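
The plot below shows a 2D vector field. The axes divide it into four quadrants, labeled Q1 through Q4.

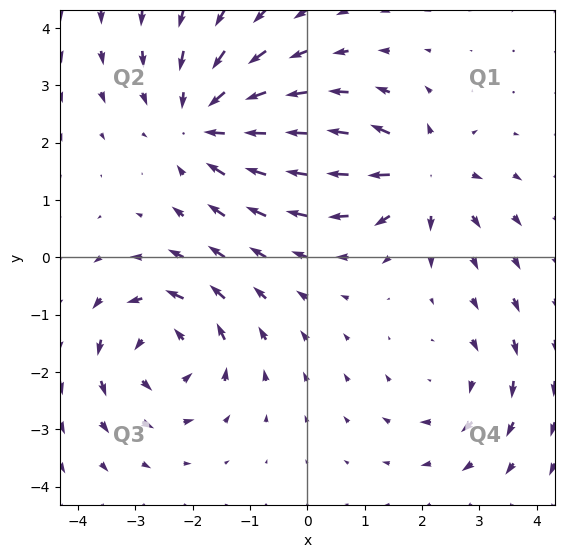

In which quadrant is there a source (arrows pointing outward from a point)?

The source sits at approximately (2.0, 1.5), which lies in quadrant Q1. The divergence there is about +5, positive as expected for a source.

Q1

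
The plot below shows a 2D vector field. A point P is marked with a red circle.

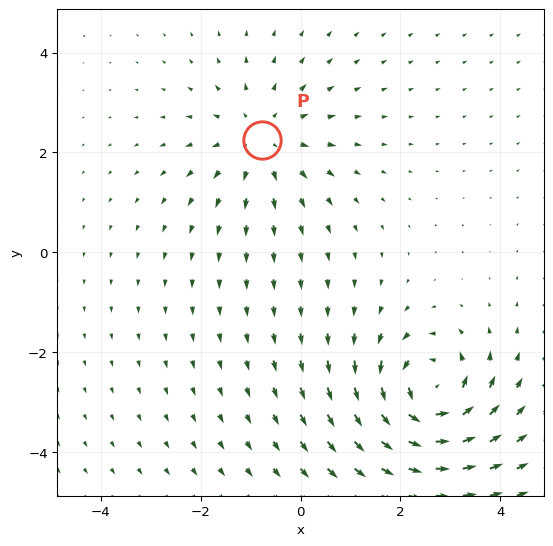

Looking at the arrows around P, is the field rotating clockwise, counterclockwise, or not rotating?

not rotating

Near P at (-0.8, 2.2) the arrows show no circulation. The curl there is ≈0.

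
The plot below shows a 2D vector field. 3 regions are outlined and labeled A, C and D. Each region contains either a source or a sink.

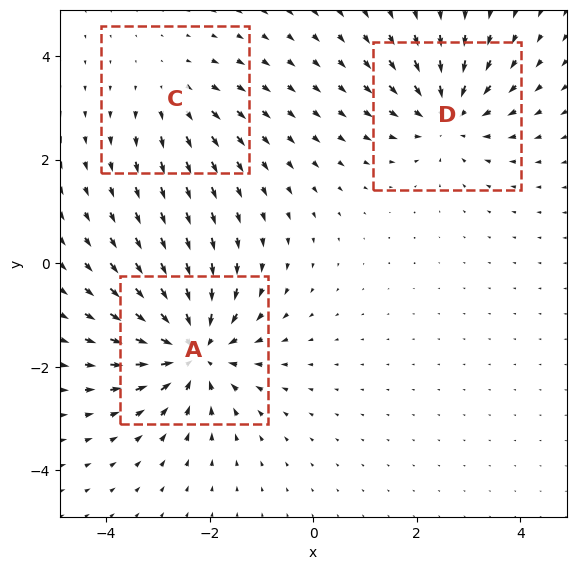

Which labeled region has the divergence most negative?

Divergence at each region's feature centre — A: about -5, C: about +2, D: about -4. Region A is most negative.

A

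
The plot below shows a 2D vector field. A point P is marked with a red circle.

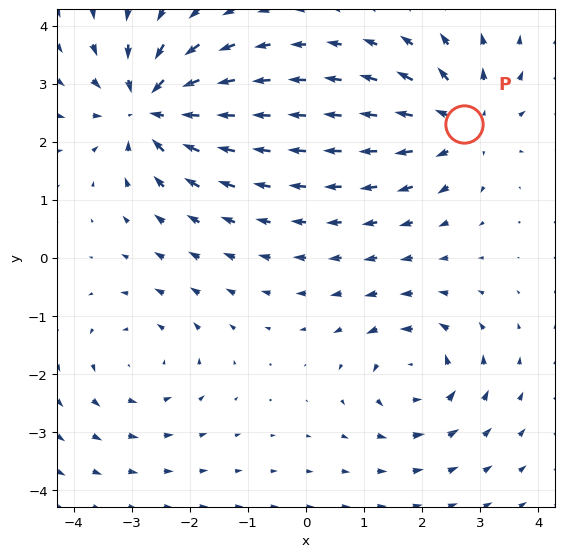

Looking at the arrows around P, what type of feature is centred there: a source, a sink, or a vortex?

source

At P (2.7, 2.3) the arrows spread outward. Divergence about +4, curl ≈0 — positive divergence with near-zero curl is a source.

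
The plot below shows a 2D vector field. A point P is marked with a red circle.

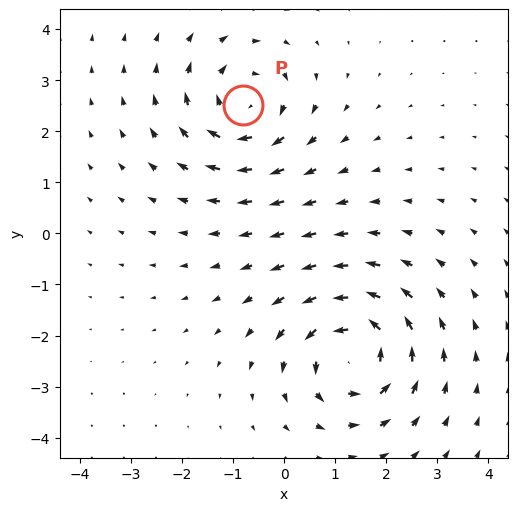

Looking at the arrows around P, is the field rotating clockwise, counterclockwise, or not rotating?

Near P at (-0.8, 2.5) the arrows circulate clockwise. The curl (z-component) there is about -4; negative curl means clockwise rotation.

clockwise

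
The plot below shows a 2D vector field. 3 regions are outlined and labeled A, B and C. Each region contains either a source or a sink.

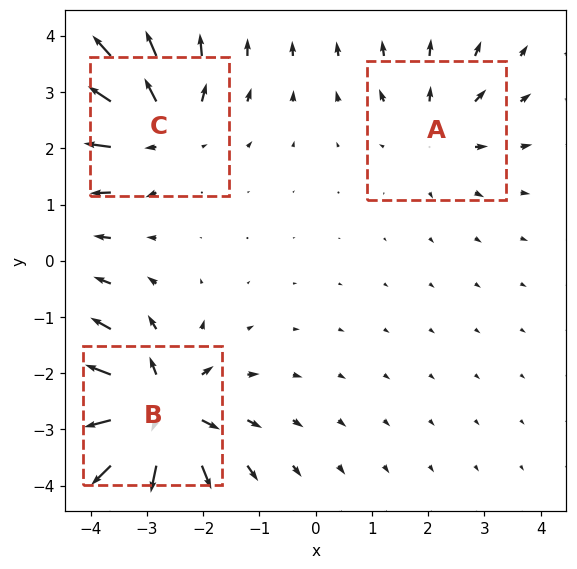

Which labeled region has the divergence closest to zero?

Divergence at each region's feature centre — A: about +2, B: about +6, C: about +4. Region A is closest to zero.

A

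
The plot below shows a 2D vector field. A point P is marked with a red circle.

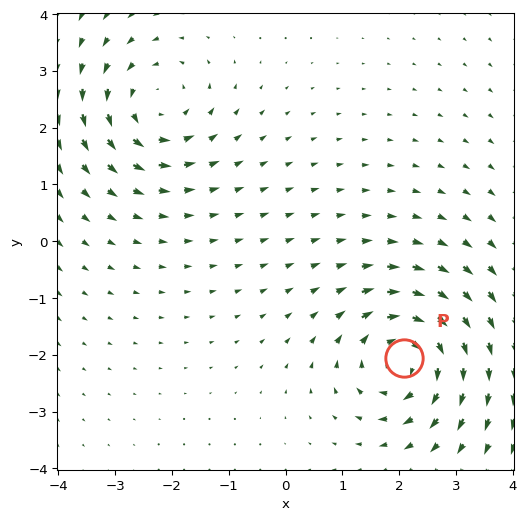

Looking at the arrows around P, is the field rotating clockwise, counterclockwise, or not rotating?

Near P at (2.1, -2.1) the arrows circulate clockwise. The curl (z-component) there is about -6; negative curl means clockwise rotation.

clockwise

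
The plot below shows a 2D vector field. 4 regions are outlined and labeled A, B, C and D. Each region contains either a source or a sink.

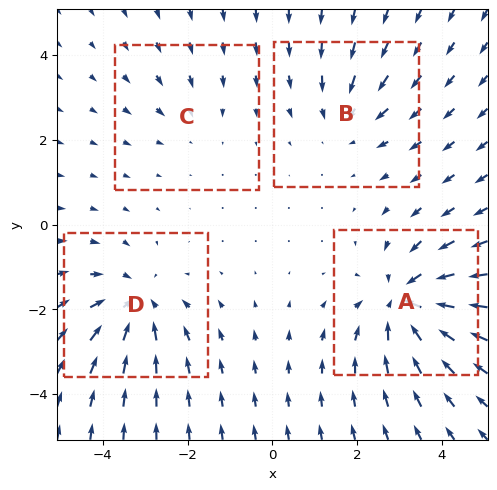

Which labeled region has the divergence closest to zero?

Divergence at each region's feature centre — A: about -6, B: about -3, C: about -2, D: about -5. Region C is closest to zero.

C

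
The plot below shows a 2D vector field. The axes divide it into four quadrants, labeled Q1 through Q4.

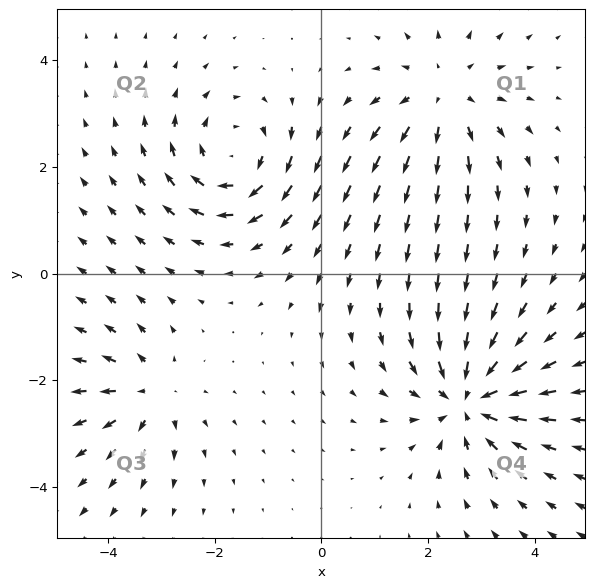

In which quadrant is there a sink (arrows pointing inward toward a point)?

Q4

The sink sits at approximately (2.8, -2.3), which lies in quadrant Q4. The divergence there is about -5, negative as expected for a sink.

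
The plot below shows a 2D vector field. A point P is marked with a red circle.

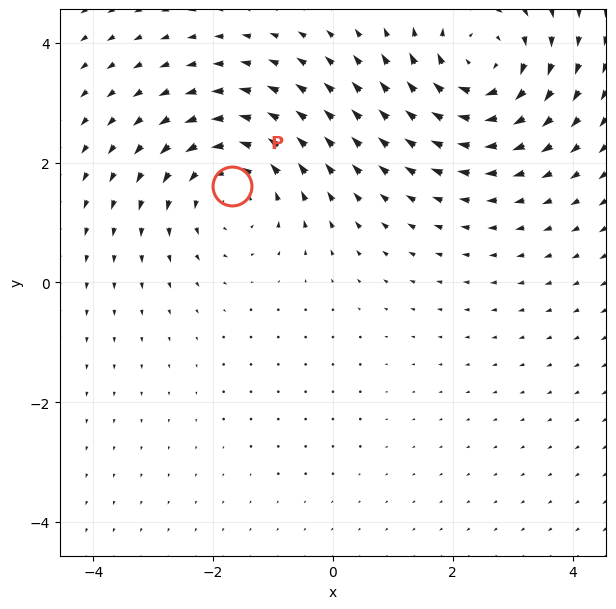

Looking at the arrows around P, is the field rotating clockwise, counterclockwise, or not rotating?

Near P at (-1.7, 1.6) the arrows circulate counterclockwise. The curl (z-component) there is about +4; positive curl means counterclockwise rotation.

counterclockwise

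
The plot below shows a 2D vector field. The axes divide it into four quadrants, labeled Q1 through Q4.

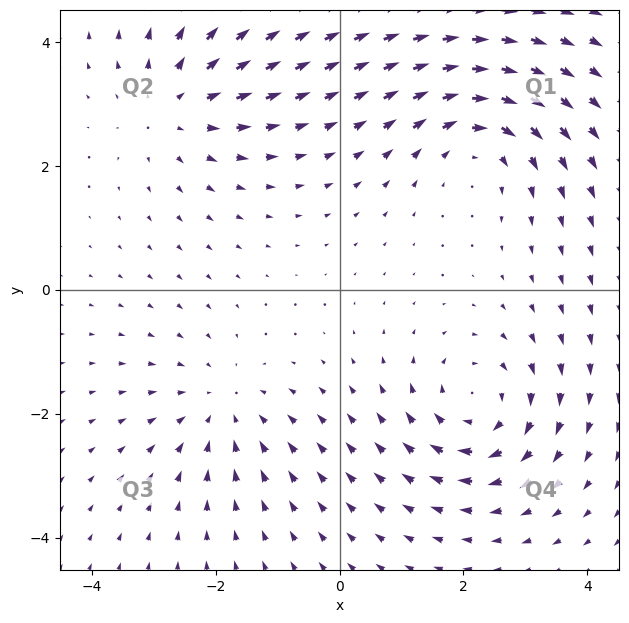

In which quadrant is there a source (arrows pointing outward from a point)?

Q2

The source sits at approximately (-2.7, 3.0), which lies in quadrant Q2. The divergence there is about +4, positive as expected for a source.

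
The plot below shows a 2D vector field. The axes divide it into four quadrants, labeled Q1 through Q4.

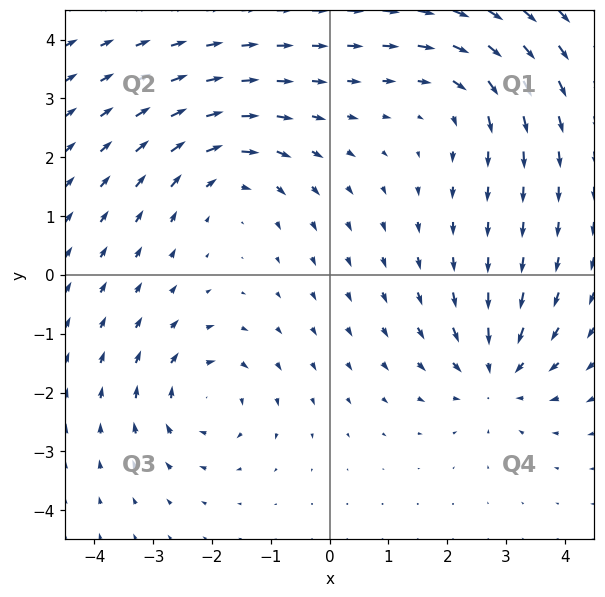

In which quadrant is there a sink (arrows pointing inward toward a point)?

Q4

The sink sits at approximately (2.8, -1.7), which lies in quadrant Q4. The divergence there is about -4, negative as expected for a sink.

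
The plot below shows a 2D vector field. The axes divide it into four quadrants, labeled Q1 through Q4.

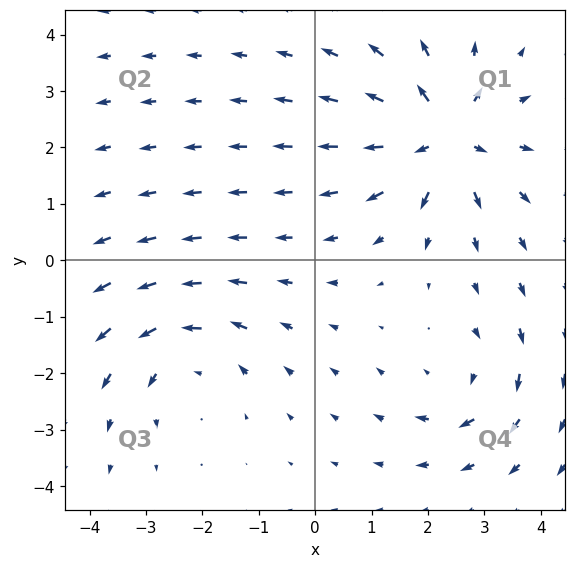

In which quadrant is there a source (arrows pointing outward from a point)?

Q1

The source sits at approximately (2.3, 2.2), which lies in quadrant Q1. The divergence there is about +6, positive as expected for a source.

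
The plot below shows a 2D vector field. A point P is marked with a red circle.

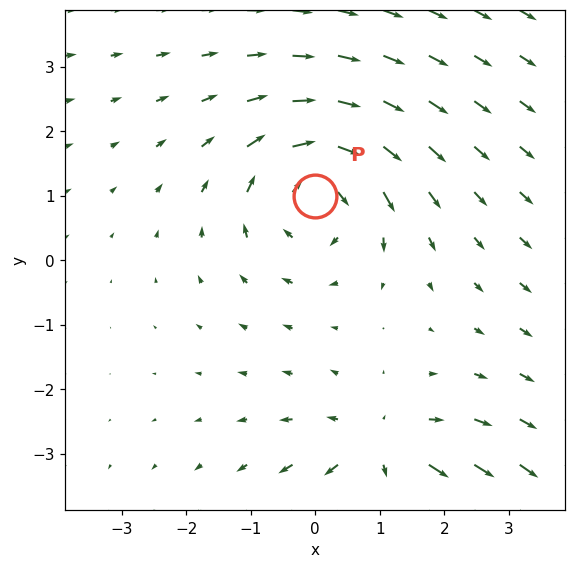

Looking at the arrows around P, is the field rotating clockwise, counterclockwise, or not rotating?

Near P at (0.0, 1.0) the arrows circulate clockwise. The curl (z-component) there is about -4; negative curl means clockwise rotation.

clockwise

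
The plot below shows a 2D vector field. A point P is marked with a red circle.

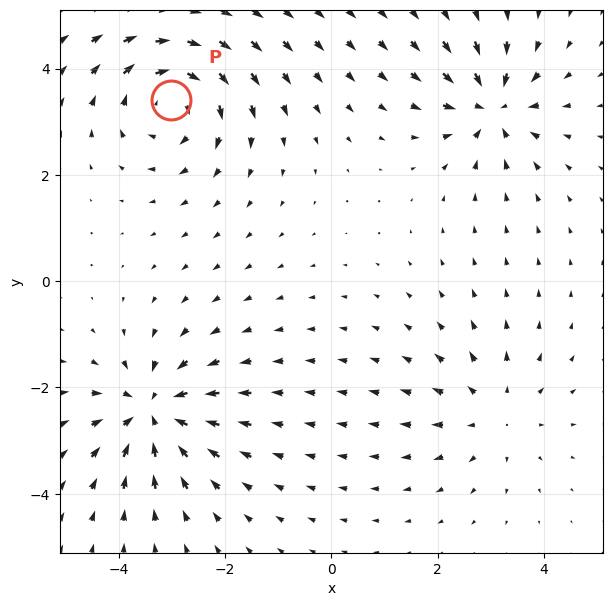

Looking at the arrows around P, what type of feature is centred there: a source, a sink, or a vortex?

At P (-3.0, 3.4) the arrows circulate clockwise. Divergence ≈0, curl about -5 — near-zero divergence with nonzero curl is a vortex.

vortex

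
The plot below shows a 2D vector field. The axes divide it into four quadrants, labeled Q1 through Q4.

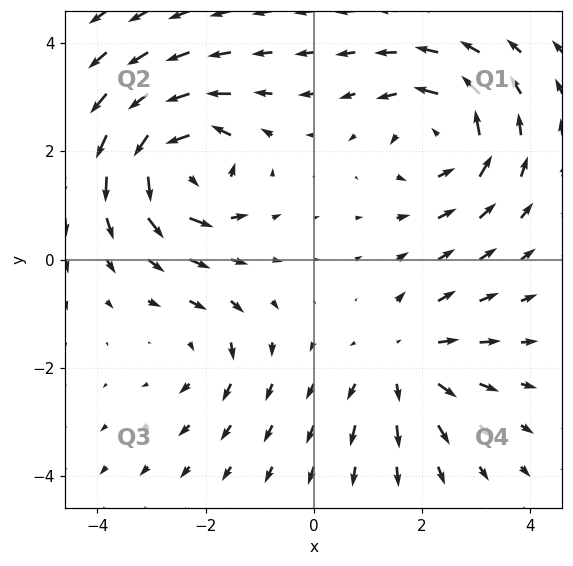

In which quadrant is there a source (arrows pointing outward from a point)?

Q4

The source sits at approximately (1.7, -1.9), which lies in quadrant Q4. The divergence there is about +4, positive as expected for a source.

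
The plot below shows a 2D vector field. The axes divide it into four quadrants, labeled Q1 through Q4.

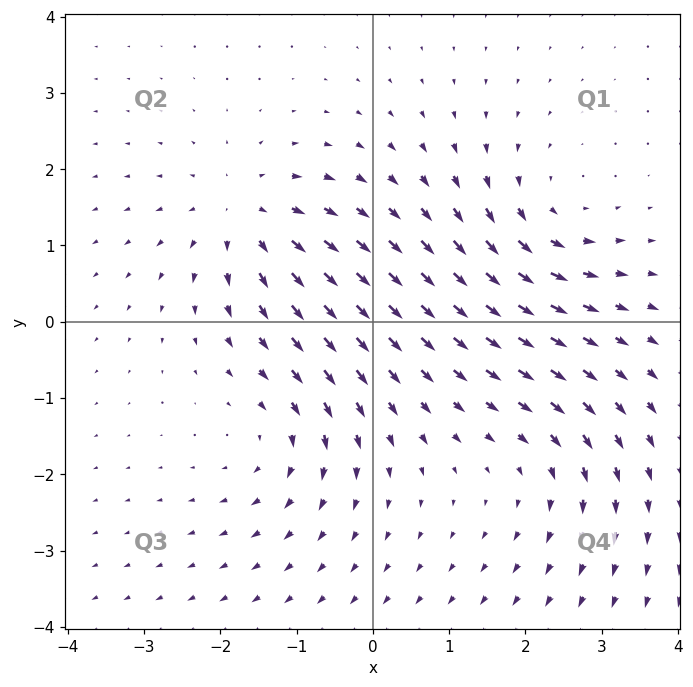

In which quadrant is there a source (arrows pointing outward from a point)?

Q2

The source sits at approximately (-1.7, 1.4), which lies in quadrant Q2. The divergence there is about +5, positive as expected for a source.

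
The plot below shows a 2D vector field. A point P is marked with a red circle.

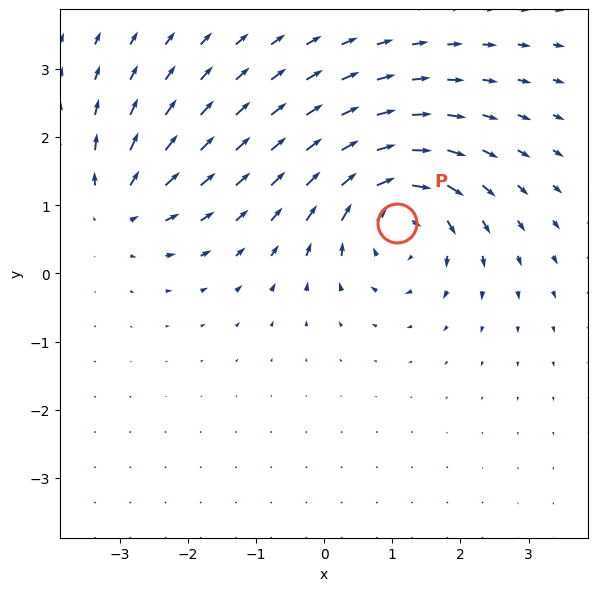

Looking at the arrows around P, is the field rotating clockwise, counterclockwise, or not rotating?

clockwise

Near P at (1.1, 0.7) the arrows circulate clockwise. The curl (z-component) there is about -6; negative curl means clockwise rotation.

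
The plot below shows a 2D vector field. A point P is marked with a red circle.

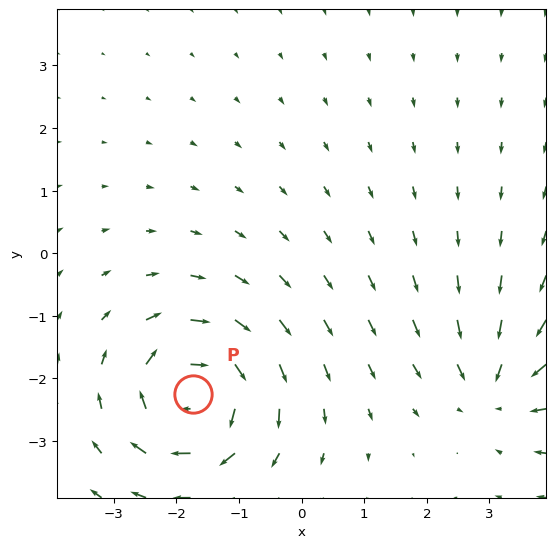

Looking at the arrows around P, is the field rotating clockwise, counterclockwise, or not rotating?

Near P at (-1.7, -2.3) the arrows circulate clockwise. The curl (z-component) there is about -5; negative curl means clockwise rotation.

clockwise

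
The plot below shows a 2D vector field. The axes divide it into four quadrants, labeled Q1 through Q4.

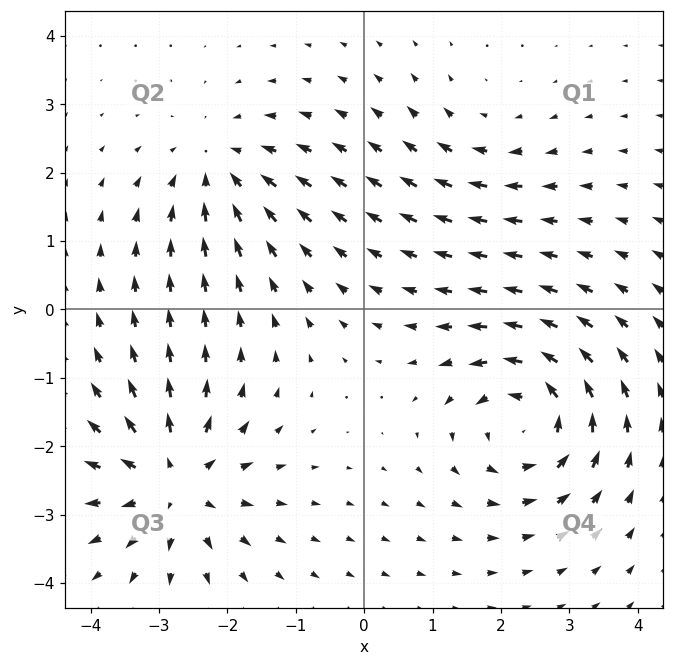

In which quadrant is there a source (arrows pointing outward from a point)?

The source sits at approximately (-2.8, -2.5), which lies in quadrant Q3. The divergence there is about +5, positive as expected for a source.

Q3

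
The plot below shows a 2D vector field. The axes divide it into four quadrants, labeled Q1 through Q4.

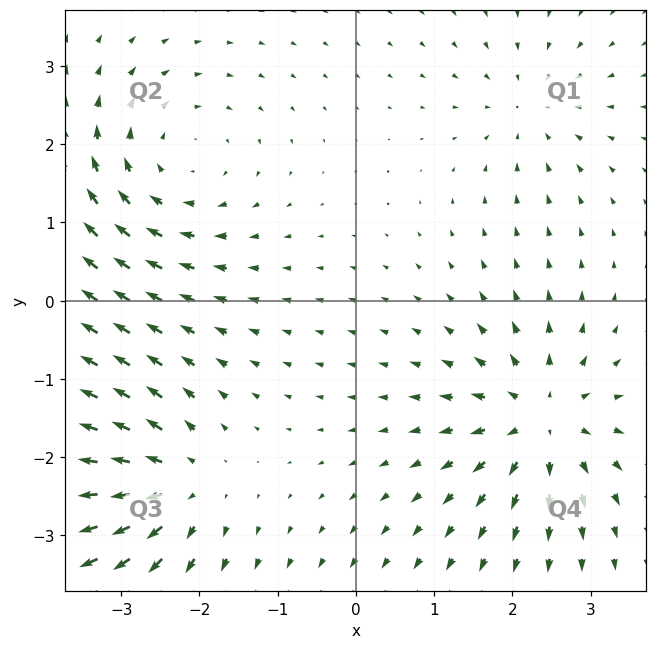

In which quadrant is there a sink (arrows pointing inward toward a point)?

The sink sits at approximately (2.2, 2.5), which lies in quadrant Q1. The divergence there is about -3, negative as expected for a sink.

Q1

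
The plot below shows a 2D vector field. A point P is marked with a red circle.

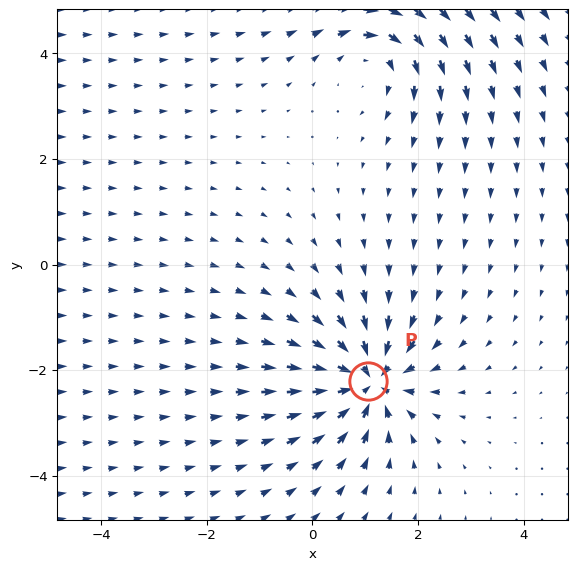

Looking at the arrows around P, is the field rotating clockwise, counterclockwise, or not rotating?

not rotating

Near P at (1.1, -2.2) the arrows show no circulation. The curl there is ≈0.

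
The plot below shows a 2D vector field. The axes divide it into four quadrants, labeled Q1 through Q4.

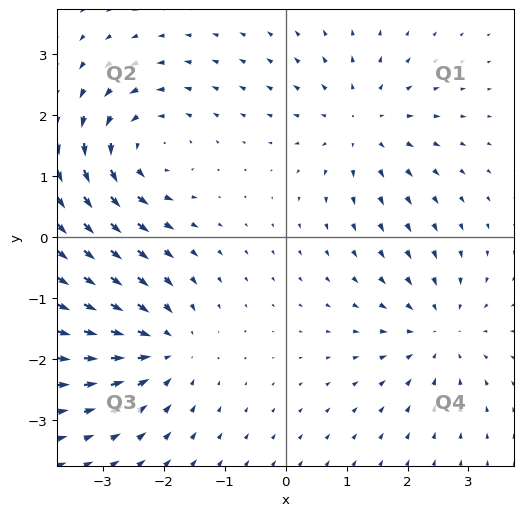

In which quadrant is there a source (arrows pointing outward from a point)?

The source sits at approximately (1.2, 1.8), which lies in quadrant Q1. The divergence there is about +4, positive as expected for a source.

Q1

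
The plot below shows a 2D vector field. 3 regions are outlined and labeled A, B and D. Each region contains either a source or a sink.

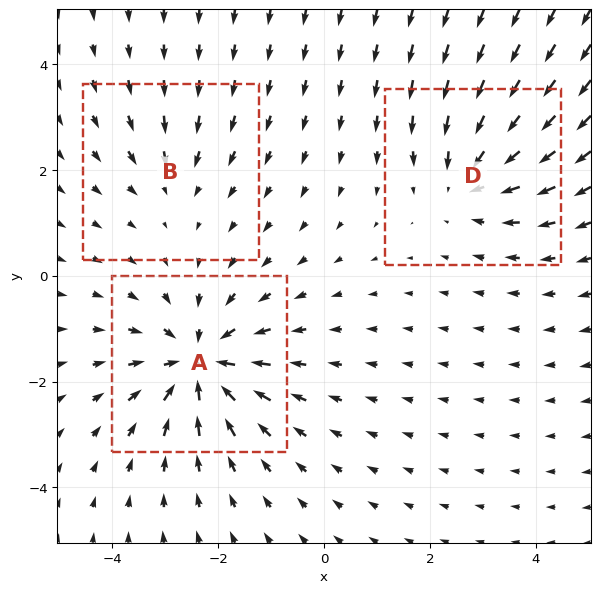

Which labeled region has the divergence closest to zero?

B

Divergence at each region's feature centre — A: about -5, B: about -2, D: about -3. Region B is closest to zero.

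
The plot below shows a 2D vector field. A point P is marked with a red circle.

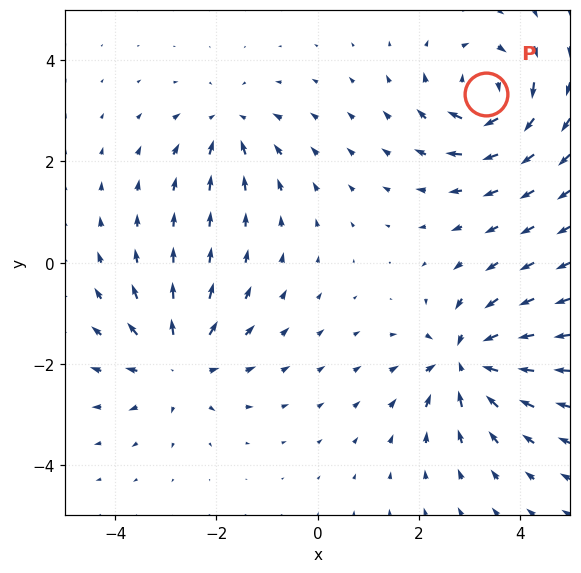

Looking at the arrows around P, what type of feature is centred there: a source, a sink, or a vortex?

vortex

At P (3.3, 3.3) the arrows circulate clockwise. Divergence ≈0, curl about -6 — near-zero divergence with nonzero curl is a vortex.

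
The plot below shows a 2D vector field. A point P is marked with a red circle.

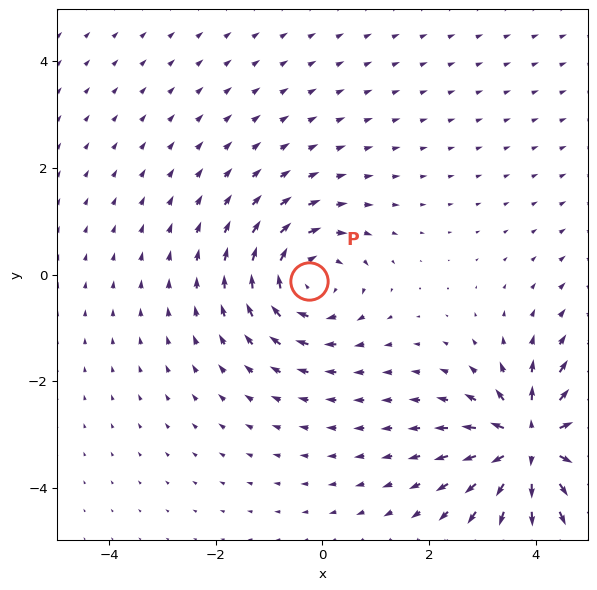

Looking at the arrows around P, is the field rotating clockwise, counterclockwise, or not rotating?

clockwise

Near P at (-0.2, -0.1) the arrows circulate clockwise. The curl (z-component) there is about -4; negative curl means clockwise rotation.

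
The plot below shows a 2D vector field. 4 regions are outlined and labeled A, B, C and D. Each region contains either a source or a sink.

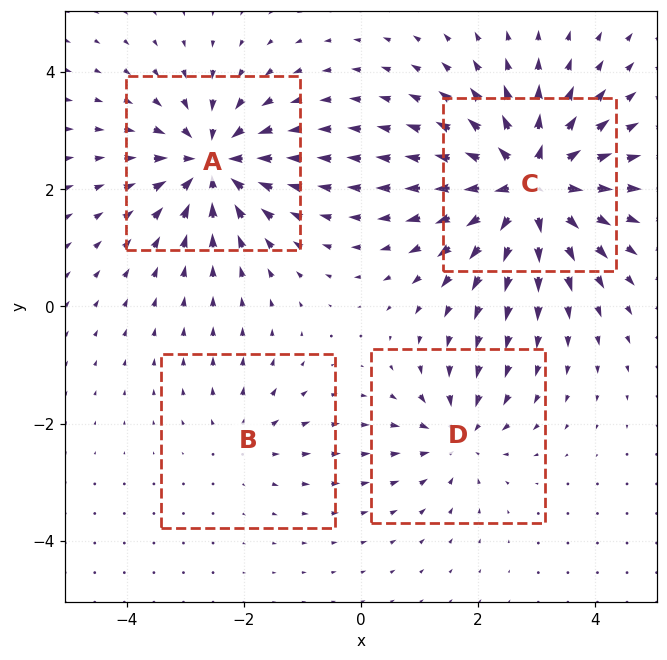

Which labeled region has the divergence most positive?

Divergence at each region's feature centre — A: about -6, B: about +2, C: about +8, D: about -4. Region C is most positive.

C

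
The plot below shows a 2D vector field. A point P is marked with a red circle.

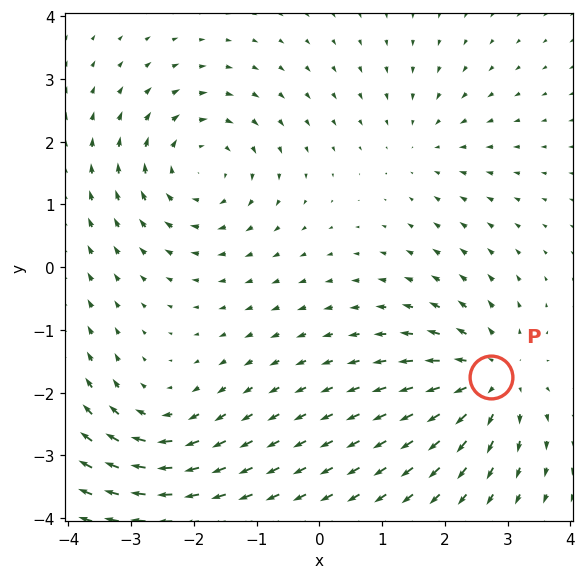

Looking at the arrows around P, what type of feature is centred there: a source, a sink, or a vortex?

source

At P (2.7, -1.8) the arrows spread outward. Divergence about +6, curl ≈0 — positive divergence with near-zero curl is a source.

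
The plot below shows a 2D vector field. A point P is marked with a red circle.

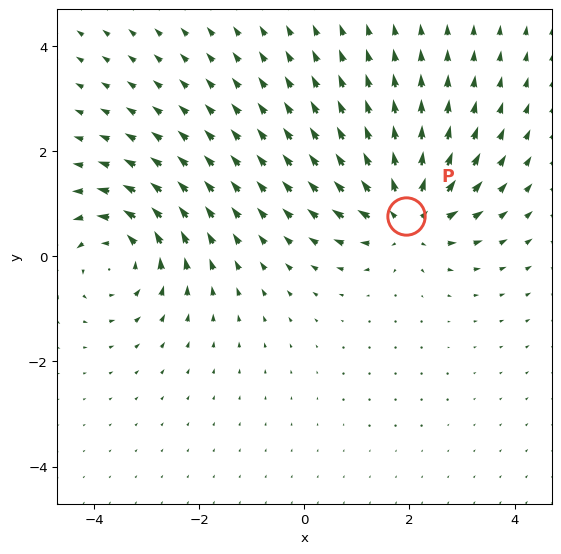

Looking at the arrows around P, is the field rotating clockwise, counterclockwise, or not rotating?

not rotating

Near P at (1.9, 0.8) the arrows show no circulation. The curl there is ≈0.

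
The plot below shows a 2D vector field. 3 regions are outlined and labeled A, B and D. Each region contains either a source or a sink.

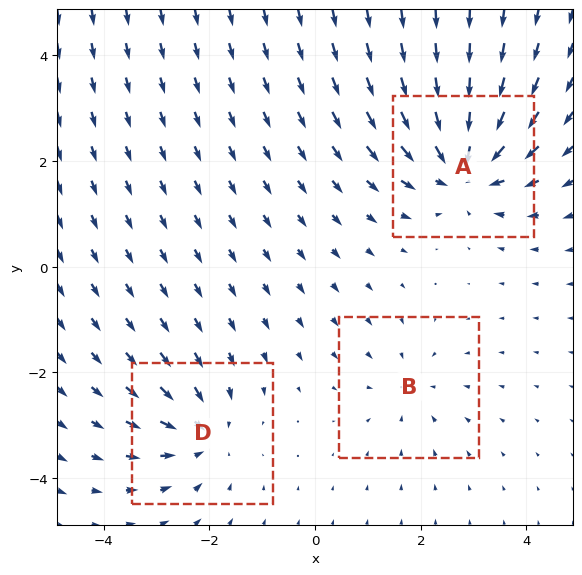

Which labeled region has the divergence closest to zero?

Divergence at each region's feature centre — A: about -5, B: about -2, D: about -4. Region B is closest to zero.

B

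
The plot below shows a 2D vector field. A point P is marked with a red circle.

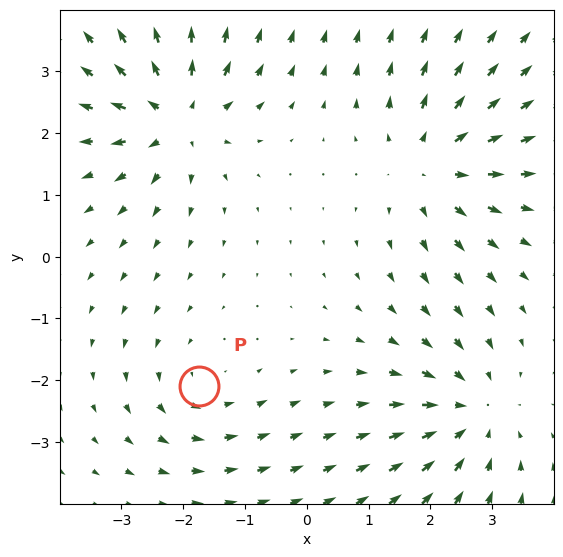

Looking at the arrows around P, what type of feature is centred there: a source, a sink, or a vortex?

At P (-1.7, -2.1) the arrows circulate counterclockwise. Divergence ≈0, curl about +3 — near-zero divergence with nonzero curl is a vortex.

vortex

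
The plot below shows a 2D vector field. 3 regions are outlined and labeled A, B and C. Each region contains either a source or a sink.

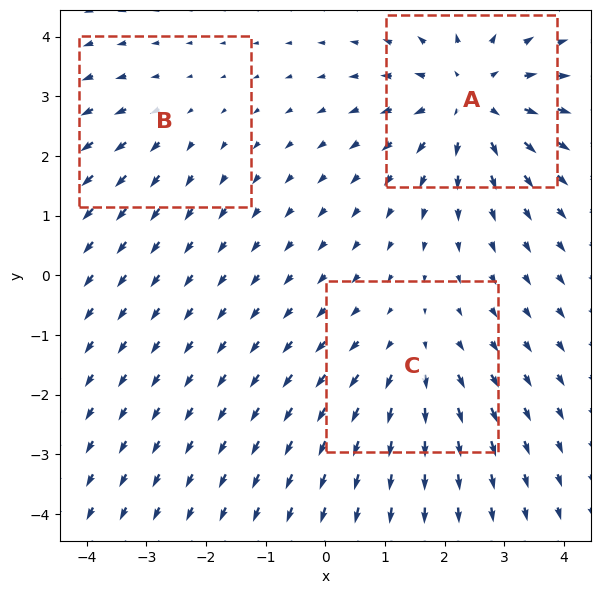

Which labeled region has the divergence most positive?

Divergence at each region's feature centre — A: about +4, B: about +2, C: about +3. Region A is most positive.

A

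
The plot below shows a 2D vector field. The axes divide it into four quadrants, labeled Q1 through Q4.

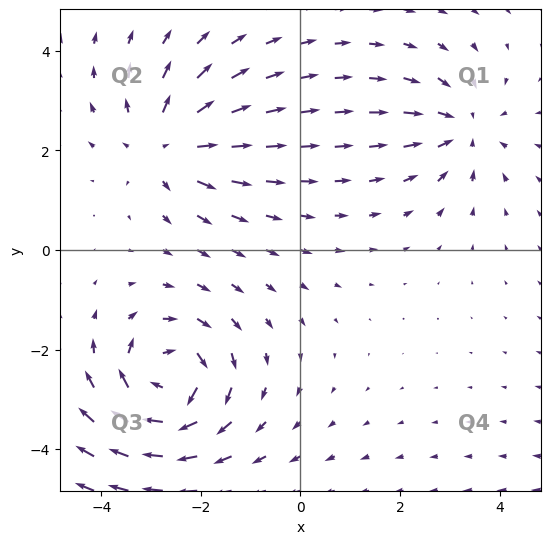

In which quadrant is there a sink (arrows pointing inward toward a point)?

The sink sits at approximately (3.3, 2.4), which lies in quadrant Q1. The divergence there is about -3, negative as expected for a sink.

Q1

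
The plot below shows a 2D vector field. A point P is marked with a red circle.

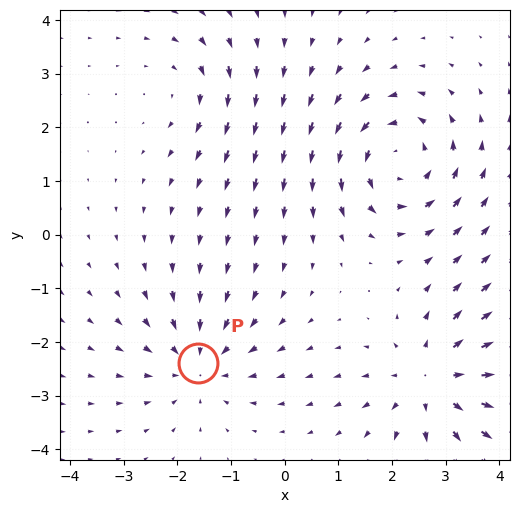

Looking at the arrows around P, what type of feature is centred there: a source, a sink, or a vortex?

At P (-1.6, -2.4) the arrows converge inward. Divergence about -4, curl ≈0 — negative divergence with near-zero curl is a sink.

sink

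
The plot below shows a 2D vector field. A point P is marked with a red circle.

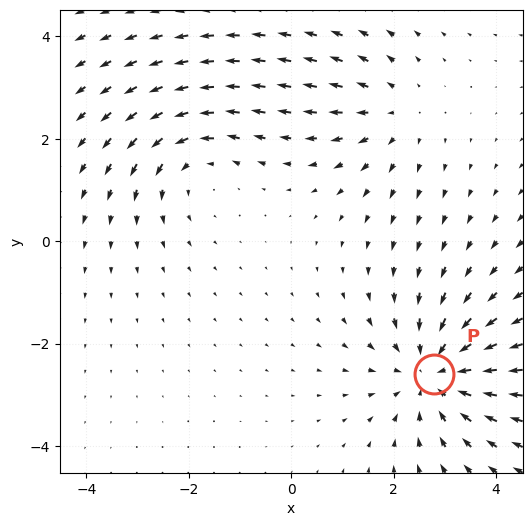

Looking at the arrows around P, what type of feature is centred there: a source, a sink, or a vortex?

sink

At P (2.8, -2.6) the arrows converge inward. Divergence about -4, curl ≈0 — negative divergence with near-zero curl is a sink.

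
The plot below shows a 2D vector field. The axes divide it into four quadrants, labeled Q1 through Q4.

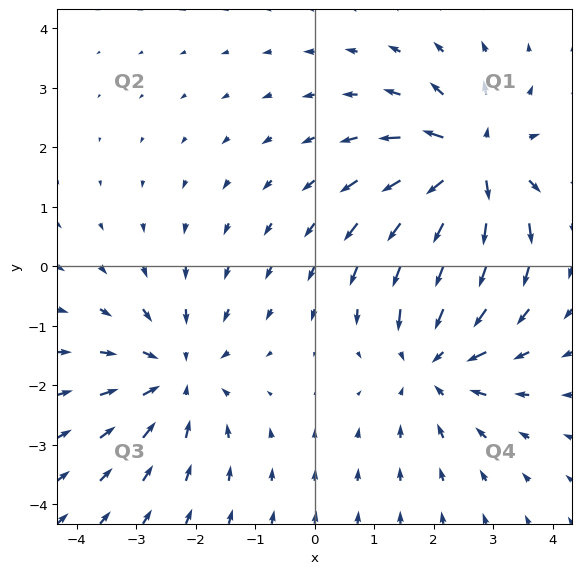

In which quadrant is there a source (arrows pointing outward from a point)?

The source sits at approximately (2.6, 1.7), which lies in quadrant Q1. The divergence there is about +6, positive as expected for a source.

Q1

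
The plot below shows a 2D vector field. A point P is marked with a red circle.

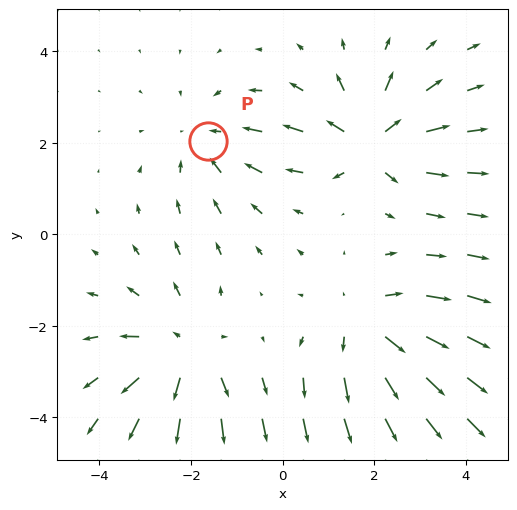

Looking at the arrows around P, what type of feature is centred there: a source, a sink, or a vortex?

At P (-1.6, 2.0) the arrows converge inward. Divergence about -2, curl ≈0 — negative divergence with near-zero curl is a sink.

sink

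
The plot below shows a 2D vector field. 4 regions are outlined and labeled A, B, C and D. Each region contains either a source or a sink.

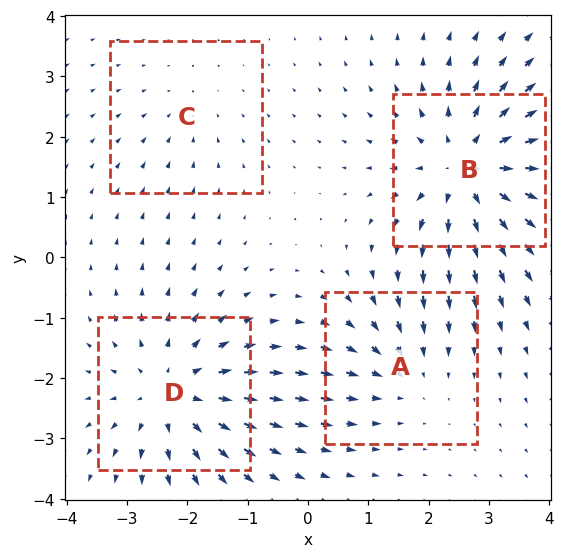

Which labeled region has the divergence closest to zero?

C

Divergence at each region's feature centre — A: about -3, B: about +6, C: about -2, D: about +5. Region C is closest to zero.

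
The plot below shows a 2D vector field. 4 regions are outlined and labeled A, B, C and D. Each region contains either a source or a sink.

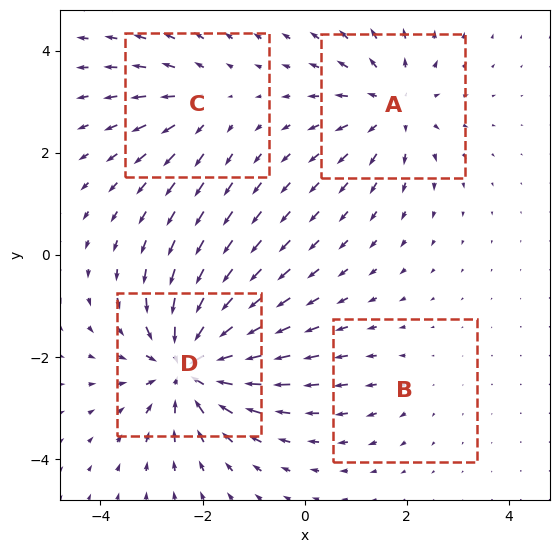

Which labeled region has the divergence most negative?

D

Divergence at each region's feature centre — A: about +5, B: about +2, C: about +3, D: about -7. Region D is most negative.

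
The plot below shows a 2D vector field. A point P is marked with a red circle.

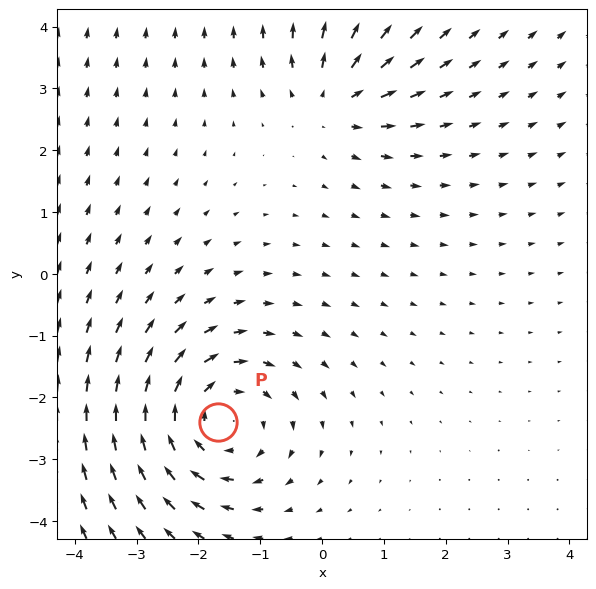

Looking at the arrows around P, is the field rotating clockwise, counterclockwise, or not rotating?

Near P at (-1.7, -2.4) the arrows circulate clockwise. The curl (z-component) there is about -4; negative curl means clockwise rotation.

clockwise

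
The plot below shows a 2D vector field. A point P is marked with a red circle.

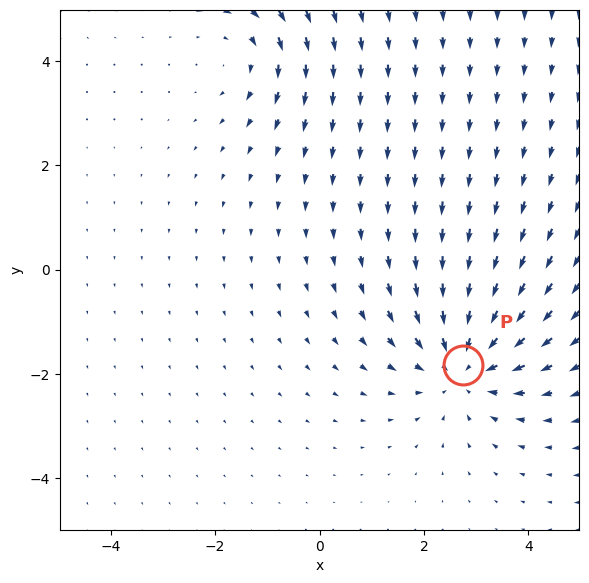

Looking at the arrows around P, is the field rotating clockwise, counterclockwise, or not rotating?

Near P at (2.8, -1.8) the arrows show no circulation. The curl there is ≈0.

not rotating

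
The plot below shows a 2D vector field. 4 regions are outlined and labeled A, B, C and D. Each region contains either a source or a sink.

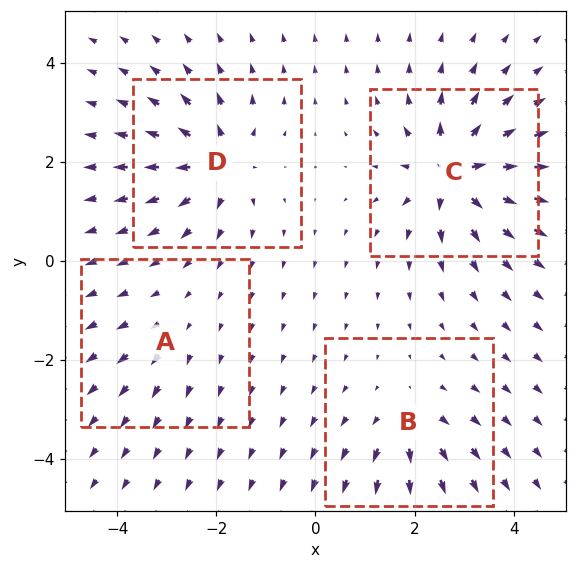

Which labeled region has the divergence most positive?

C

Divergence at each region's feature centre — A: about +2, B: about +4, C: about +9, D: about +7. Region C is most positive.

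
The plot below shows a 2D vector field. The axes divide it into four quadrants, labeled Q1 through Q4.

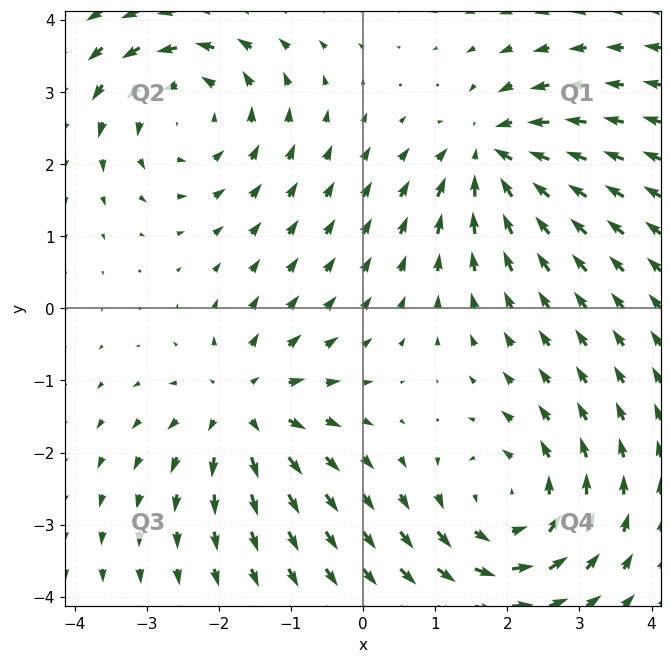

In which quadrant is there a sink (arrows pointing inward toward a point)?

Q1

The sink sits at approximately (1.8, 2.1), which lies in quadrant Q1. The divergence there is about -5, negative as expected for a sink.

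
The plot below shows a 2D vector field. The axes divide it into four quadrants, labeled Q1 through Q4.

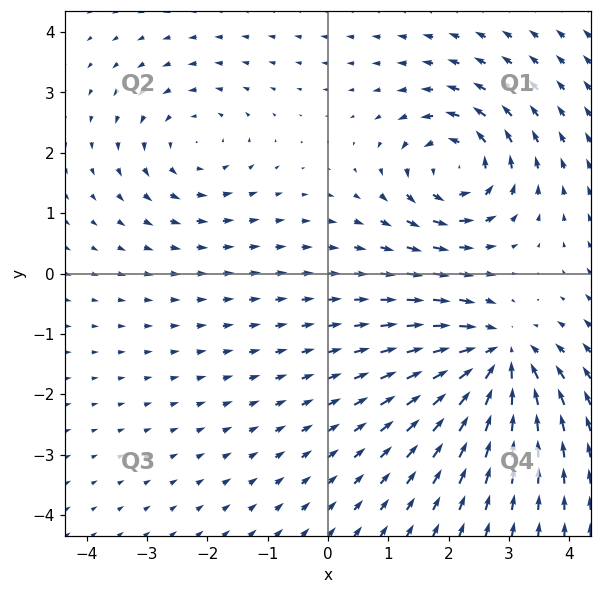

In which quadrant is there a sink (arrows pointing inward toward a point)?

Q4

The sink sits at approximately (2.8, -1.4), which lies in quadrant Q4. The divergence there is about -6, negative as expected for a sink.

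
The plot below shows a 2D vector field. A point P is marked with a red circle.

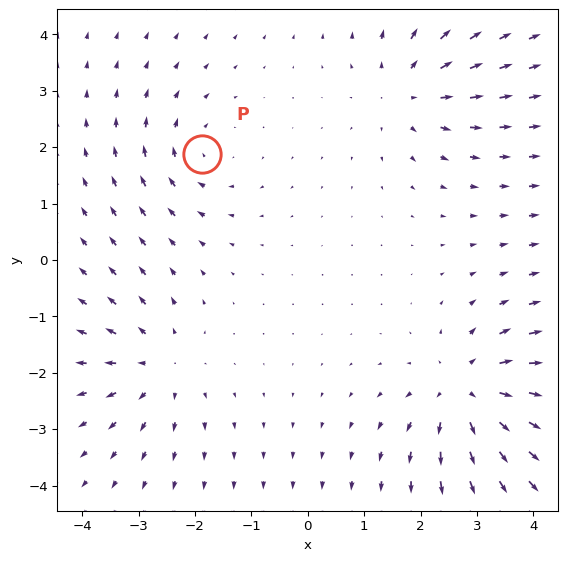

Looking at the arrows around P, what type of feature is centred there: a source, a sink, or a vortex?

At P (-1.9, 1.9) the arrows circulate clockwise. Divergence ≈0, curl about -3 — near-zero divergence with nonzero curl is a vortex.

vortex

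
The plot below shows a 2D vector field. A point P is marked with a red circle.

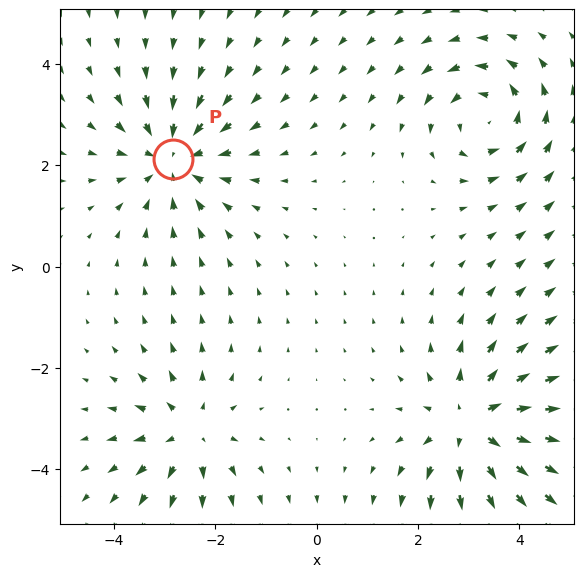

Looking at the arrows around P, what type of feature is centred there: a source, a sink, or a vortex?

sink

At P (-2.8, 2.1) the arrows converge inward. Divergence about -4, curl ≈0 — negative divergence with near-zero curl is a sink.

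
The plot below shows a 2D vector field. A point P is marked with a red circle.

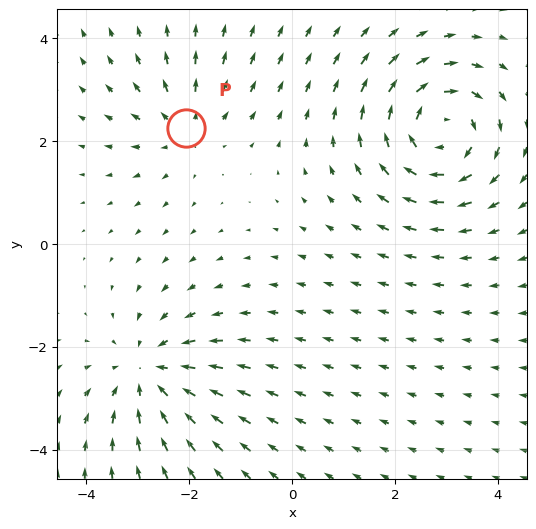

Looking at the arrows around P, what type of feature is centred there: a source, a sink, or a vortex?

At P (-2.1, 2.2) the arrows spread outward. Divergence about +3, curl ≈0 — positive divergence with near-zero curl is a source.

source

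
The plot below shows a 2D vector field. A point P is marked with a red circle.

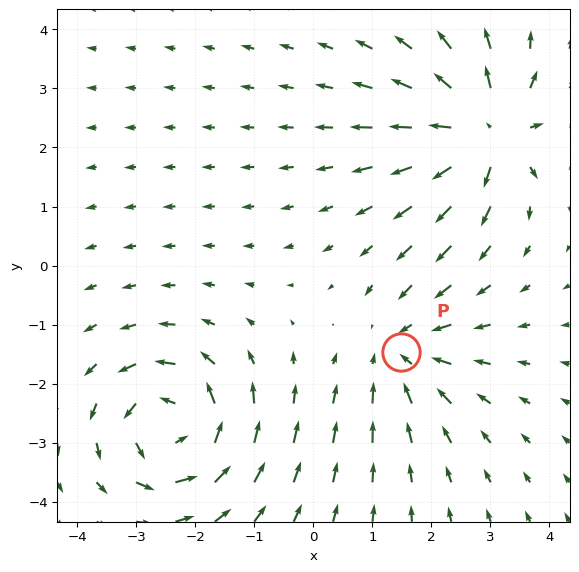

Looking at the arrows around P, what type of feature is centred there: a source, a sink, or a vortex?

At P (1.5, -1.5) the arrows converge inward. Divergence about -2, curl ≈0 — negative divergence with near-zero curl is a sink.

sink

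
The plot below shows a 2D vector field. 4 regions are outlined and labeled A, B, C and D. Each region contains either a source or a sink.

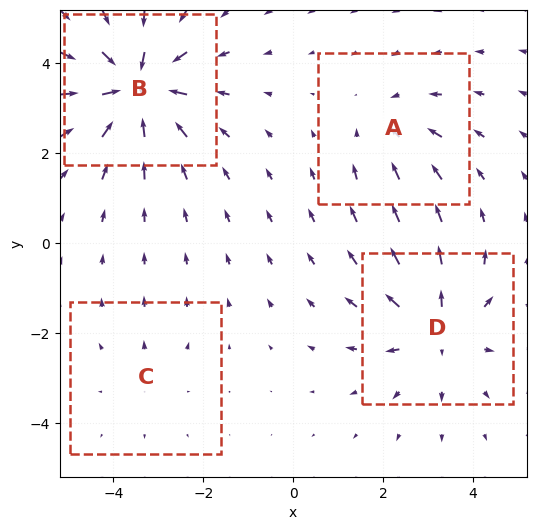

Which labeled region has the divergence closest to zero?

C

Divergence at each region's feature centre — A: about -3, B: about -7, C: about +2, D: about +5. Region C is closest to zero.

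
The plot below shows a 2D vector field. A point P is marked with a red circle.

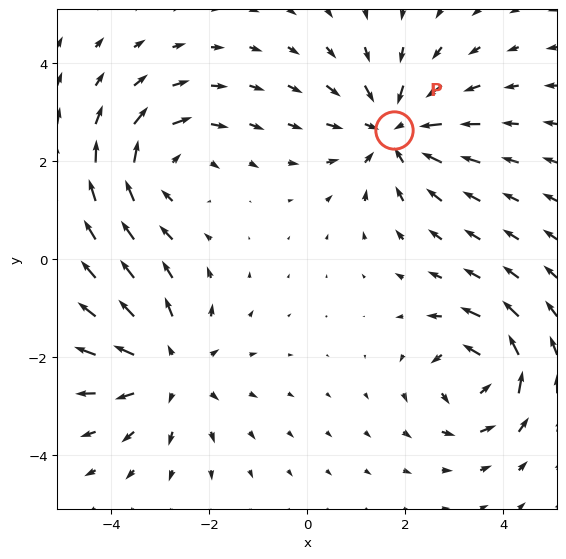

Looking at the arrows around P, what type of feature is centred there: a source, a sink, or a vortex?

At P (1.8, 2.6) the arrows converge inward. Divergence about -4, curl ≈0 — negative divergence with near-zero curl is a sink.

sink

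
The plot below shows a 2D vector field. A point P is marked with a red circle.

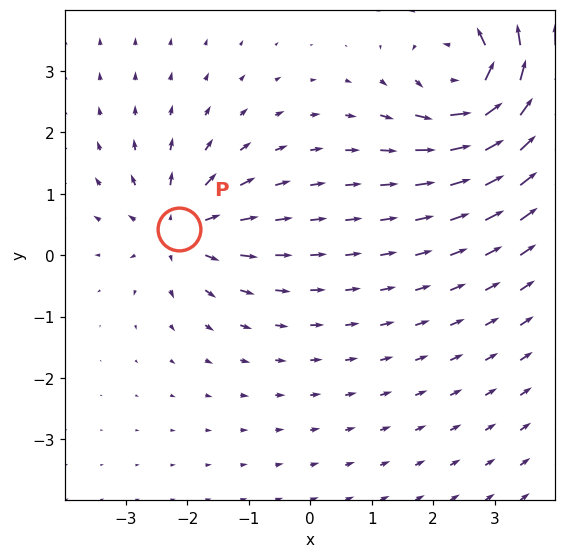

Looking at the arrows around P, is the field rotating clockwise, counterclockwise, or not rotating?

Near P at (-2.1, 0.4) the arrows show no circulation. The curl there is ≈0.

not rotating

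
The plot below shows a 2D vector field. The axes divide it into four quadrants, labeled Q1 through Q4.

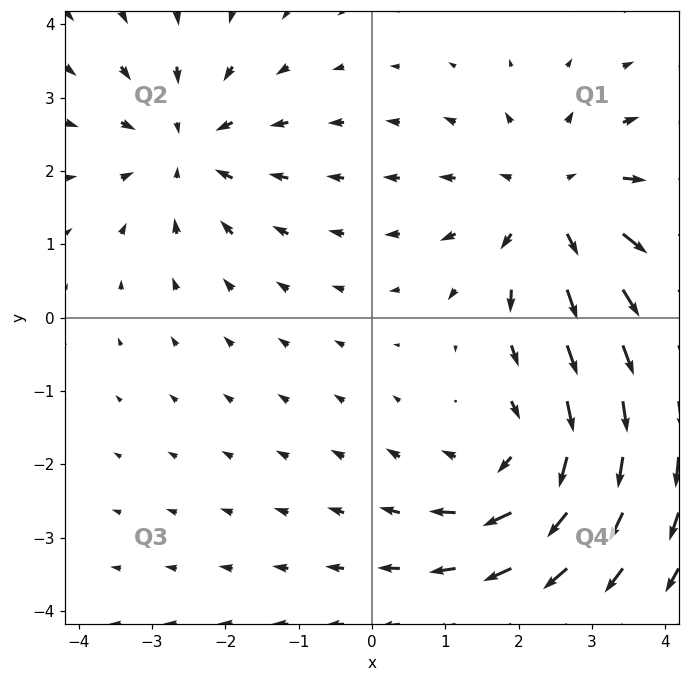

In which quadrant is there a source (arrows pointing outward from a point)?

The source sits at approximately (2.5, 1.5), which lies in quadrant Q1. The divergence there is about +4, positive as expected for a source.

Q1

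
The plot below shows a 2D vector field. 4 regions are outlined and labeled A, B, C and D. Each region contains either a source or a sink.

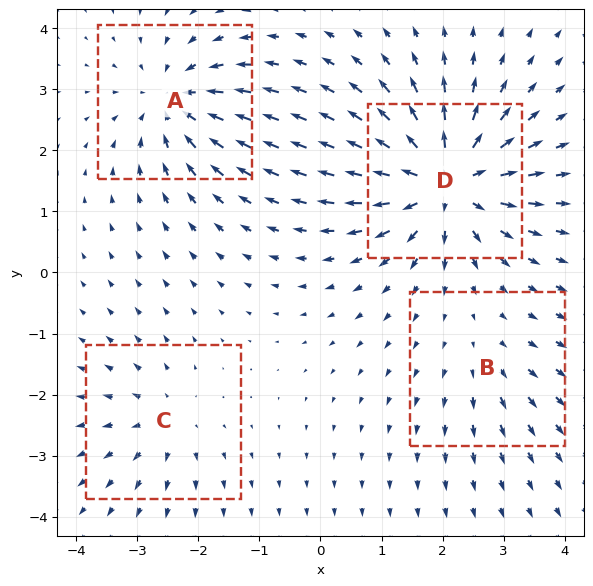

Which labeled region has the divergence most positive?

Divergence at each region's feature centre — A: about -5, B: about +2, C: about +4, D: about +8. Region D is most positive.

D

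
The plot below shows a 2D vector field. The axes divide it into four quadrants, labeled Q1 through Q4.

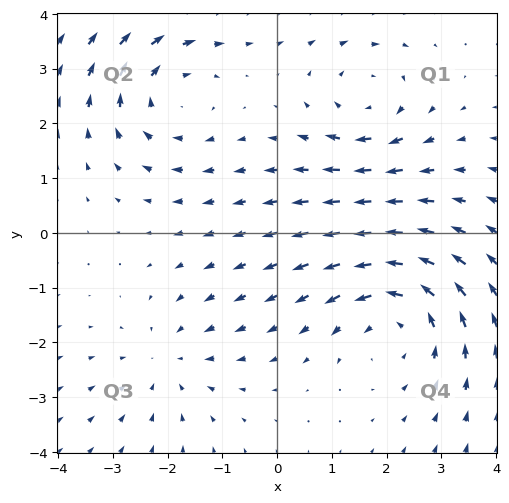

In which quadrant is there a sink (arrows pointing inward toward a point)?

Q3

The sink sits at approximately (-2.0, -2.4), which lies in quadrant Q3. The divergence there is about -3, negative as expected for a sink.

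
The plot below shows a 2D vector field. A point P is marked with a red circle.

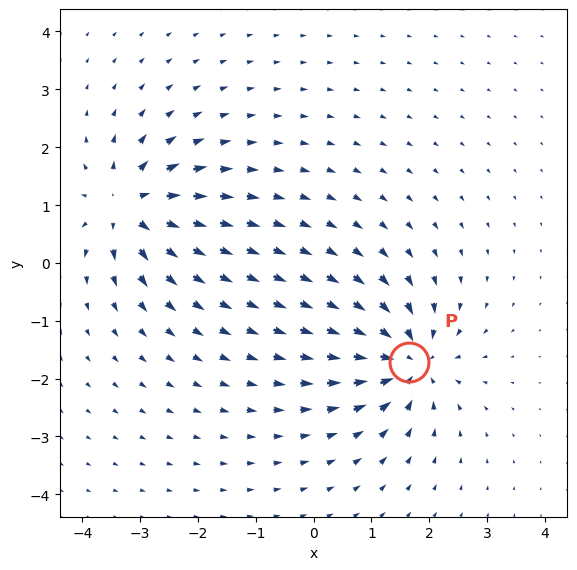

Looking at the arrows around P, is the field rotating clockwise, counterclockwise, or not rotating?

not rotating

Near P at (1.7, -1.7) the arrows show no circulation. The curl there is ≈0.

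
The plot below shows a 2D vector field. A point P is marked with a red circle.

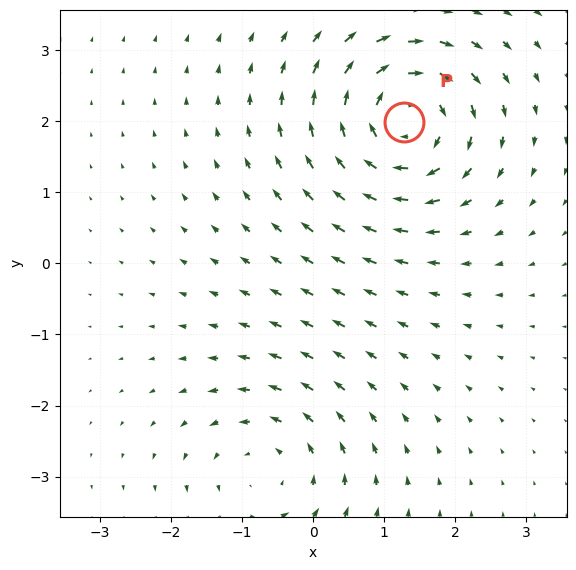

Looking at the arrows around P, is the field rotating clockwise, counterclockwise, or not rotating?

clockwise

Near P at (1.3, 2.0) the arrows circulate clockwise. The curl (z-component) there is about -6; negative curl means clockwise rotation.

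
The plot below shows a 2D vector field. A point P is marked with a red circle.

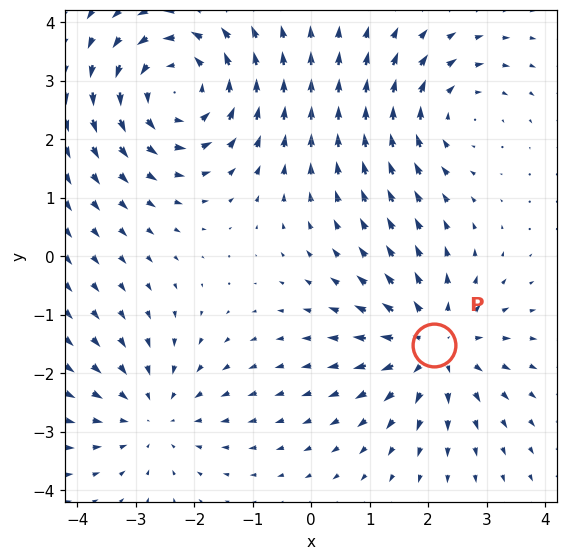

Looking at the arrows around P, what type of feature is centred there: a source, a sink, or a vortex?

At P (2.1, -1.5) the arrows spread outward. Divergence about +4, curl ≈0 — positive divergence with near-zero curl is a source.

source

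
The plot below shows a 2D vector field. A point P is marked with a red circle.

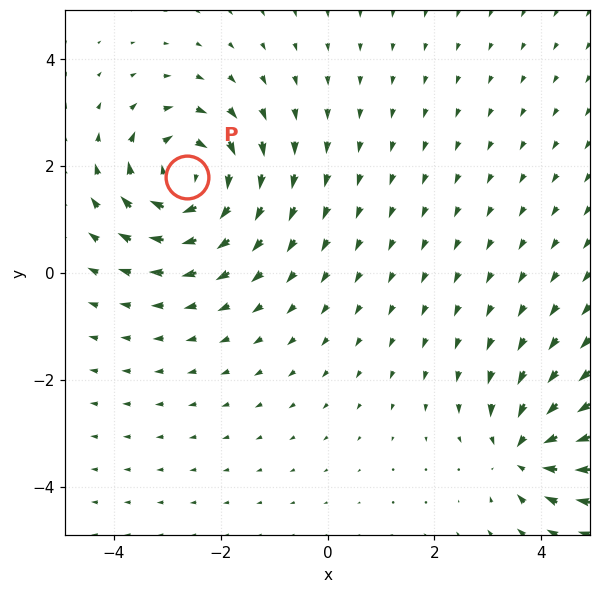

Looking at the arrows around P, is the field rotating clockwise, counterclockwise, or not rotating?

Near P at (-2.6, 1.8) the arrows circulate clockwise. The curl (z-component) there is about -5; negative curl means clockwise rotation.

clockwise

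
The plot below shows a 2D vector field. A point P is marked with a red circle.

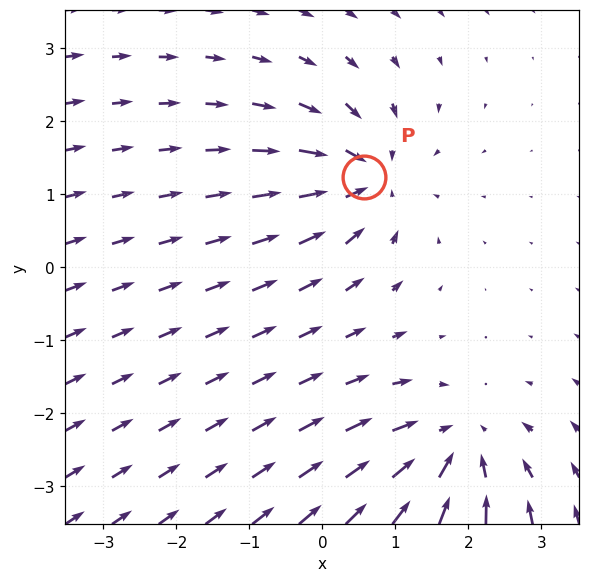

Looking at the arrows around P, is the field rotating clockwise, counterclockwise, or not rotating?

not rotating

Near P at (0.6, 1.2) the arrows show no circulation. The curl there is ≈0.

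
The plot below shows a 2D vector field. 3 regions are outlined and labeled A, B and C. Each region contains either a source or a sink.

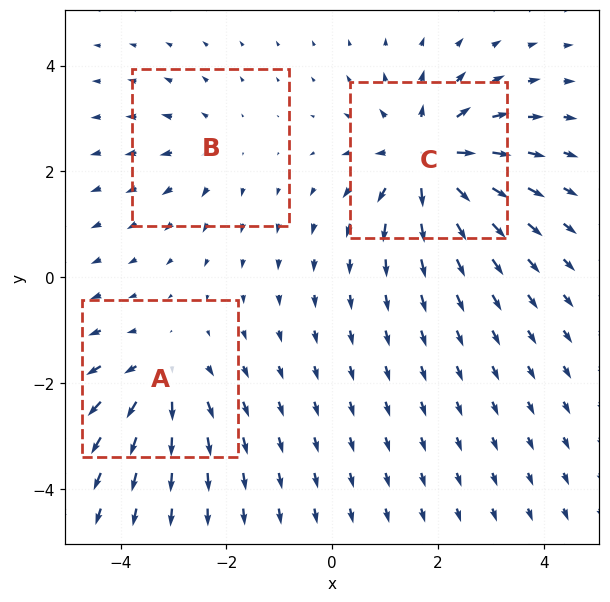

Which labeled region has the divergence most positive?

Divergence at each region's feature centre — A: about +3, B: about +2, C: about +6. Region C is most positive.

C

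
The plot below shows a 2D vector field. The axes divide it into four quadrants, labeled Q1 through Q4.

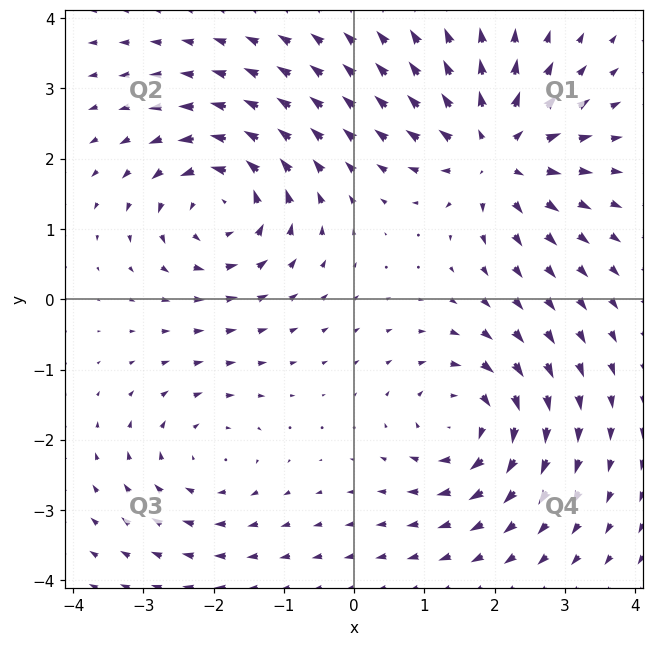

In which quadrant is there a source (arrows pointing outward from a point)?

The source sits at approximately (2.0, 2.1), which lies in quadrant Q1. The divergence there is about +6, positive as expected for a source.

Q1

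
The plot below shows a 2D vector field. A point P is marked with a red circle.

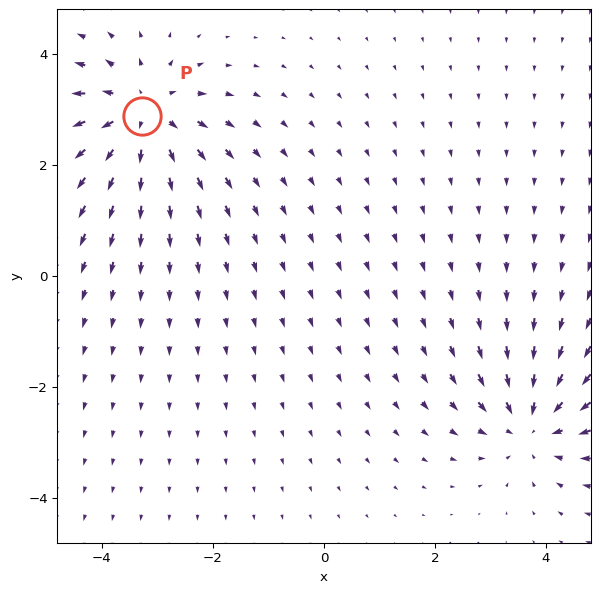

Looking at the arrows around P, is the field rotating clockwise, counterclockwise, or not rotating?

Near P at (-3.3, 2.9) the arrows show no circulation. The curl there is ≈0.

not rotating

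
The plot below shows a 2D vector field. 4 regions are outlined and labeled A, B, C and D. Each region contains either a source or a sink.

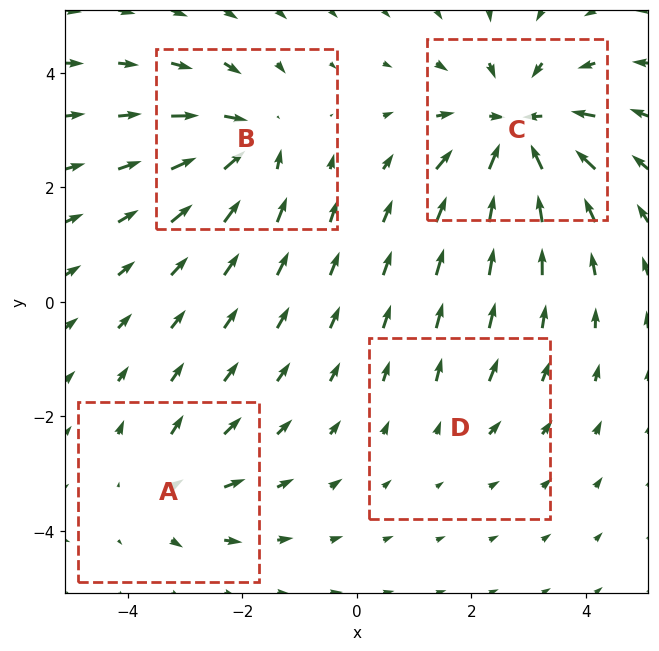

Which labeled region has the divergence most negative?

C

Divergence at each region's feature centre — A: about +3, B: about -5, C: about -7, D: about +2. Region C is most negative.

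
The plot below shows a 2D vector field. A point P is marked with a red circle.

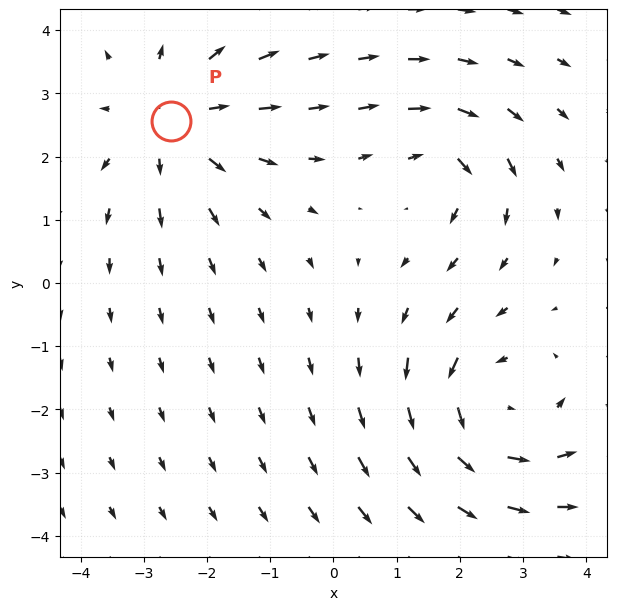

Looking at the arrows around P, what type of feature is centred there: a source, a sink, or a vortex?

source

At P (-2.6, 2.6) the arrows spread outward. Divergence about +3, curl ≈0 — positive divergence with near-zero curl is a source.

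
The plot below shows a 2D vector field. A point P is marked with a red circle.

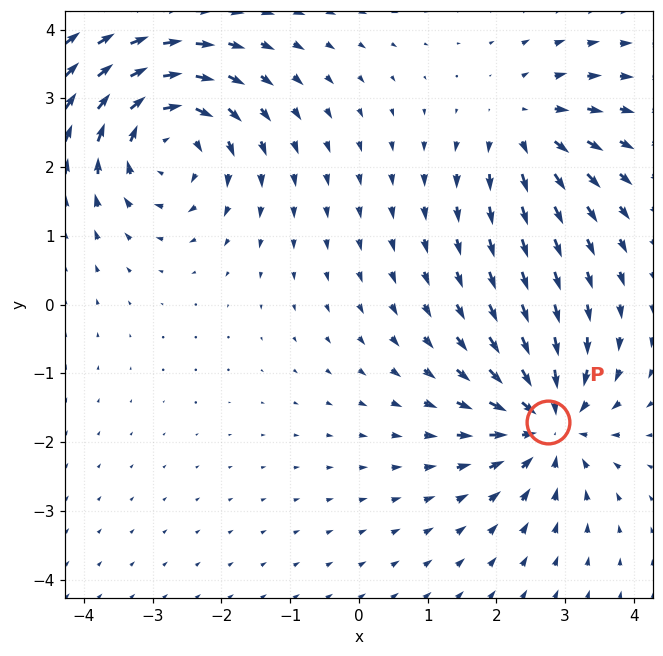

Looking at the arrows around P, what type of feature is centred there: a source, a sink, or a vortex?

At P (2.7, -1.7) the arrows converge inward. Divergence about -6, curl ≈0 — negative divergence with near-zero curl is a sink.

sink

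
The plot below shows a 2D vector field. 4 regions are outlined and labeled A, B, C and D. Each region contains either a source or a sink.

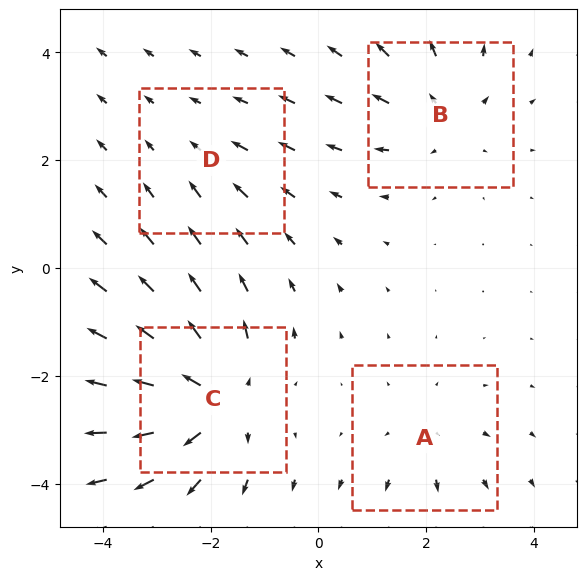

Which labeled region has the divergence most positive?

C

Divergence at each region's feature centre — A: about +3, B: about +4, C: about +6, D: about -2. Region C is most positive.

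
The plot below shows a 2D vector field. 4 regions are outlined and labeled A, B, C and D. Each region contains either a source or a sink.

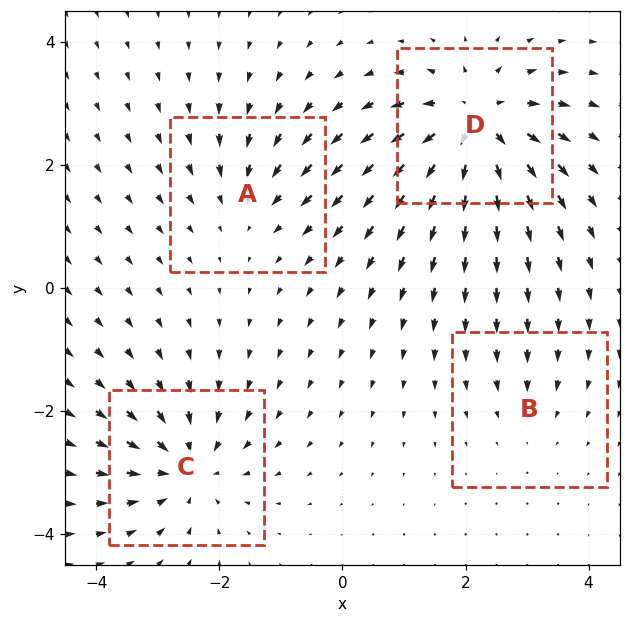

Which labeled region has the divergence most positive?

D

Divergence at each region's feature centre — A: about -3, B: about -2, C: about -6, D: about +8. Region D is most positive.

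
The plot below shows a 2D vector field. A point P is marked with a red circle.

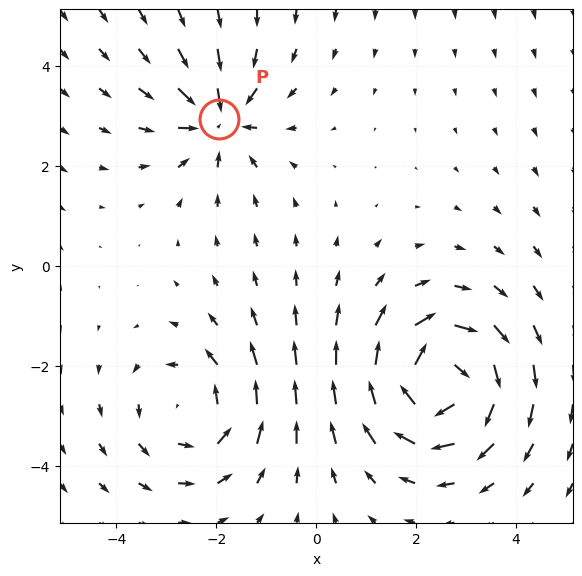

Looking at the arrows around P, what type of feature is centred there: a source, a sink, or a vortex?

At P (-1.9, 3.0) the arrows converge inward. Divergence about -4, curl ≈0 — negative divergence with near-zero curl is a sink.

sink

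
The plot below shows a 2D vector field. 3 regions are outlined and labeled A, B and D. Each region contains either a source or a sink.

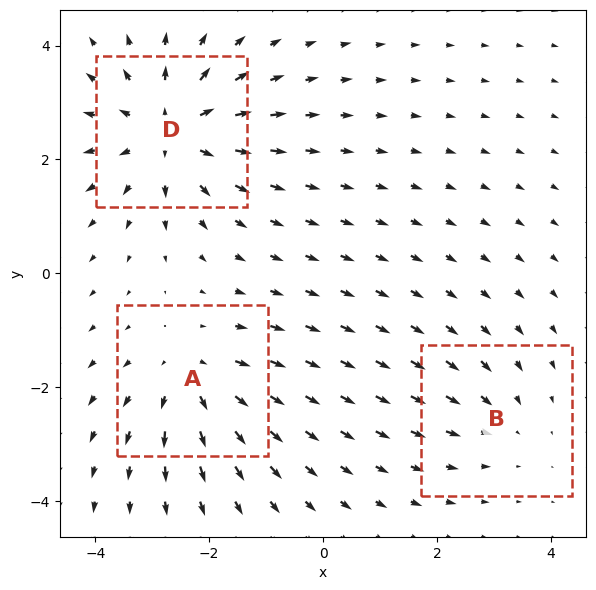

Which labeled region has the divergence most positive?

Divergence at each region's feature centre — A: about +3, B: about -2, D: about +4. Region D is most positive.

D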